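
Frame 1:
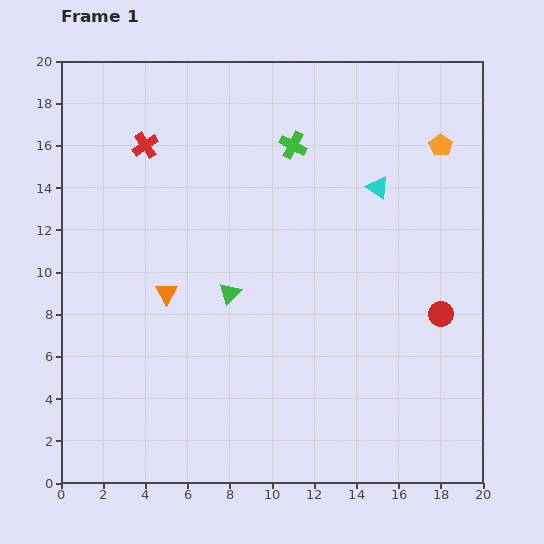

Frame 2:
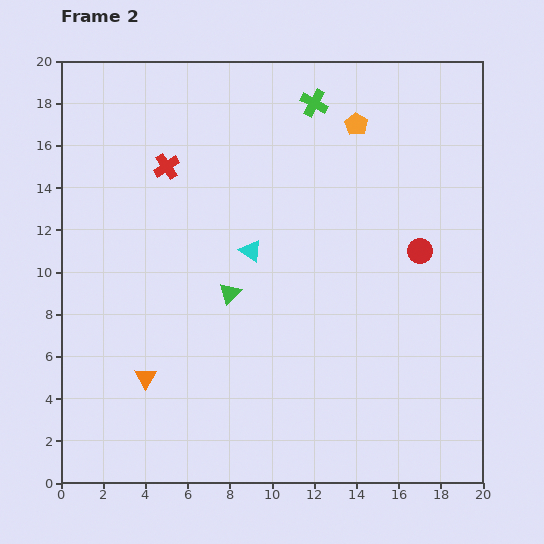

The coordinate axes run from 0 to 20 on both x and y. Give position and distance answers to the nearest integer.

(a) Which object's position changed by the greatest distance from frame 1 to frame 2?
the cyan triangle

(moved 7; next 4)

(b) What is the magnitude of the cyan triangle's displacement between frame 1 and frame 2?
7

The cyan triangle moved from (15, 14) to (9, 11), a distance of √(6² + 3²) ≈ 7.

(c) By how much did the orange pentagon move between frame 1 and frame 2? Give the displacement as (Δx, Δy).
(-4, 1)

The orange pentagon was at (18, 16) in frame 1 and (14, 17) in frame 2.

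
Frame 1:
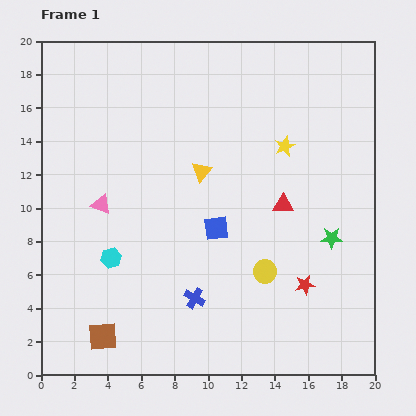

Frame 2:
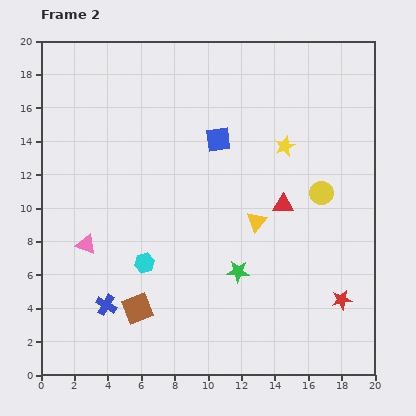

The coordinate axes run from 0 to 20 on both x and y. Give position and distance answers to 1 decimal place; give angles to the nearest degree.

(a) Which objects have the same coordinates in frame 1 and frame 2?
the red triangle, the yellow star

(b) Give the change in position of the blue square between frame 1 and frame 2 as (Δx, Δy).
(0.1, 5.3)

The blue square was at (10.5, 8.8) in frame 1 and (10.6, 14.1) in frame 2.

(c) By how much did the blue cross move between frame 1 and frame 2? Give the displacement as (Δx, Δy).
(-5.3, -0.4)

The blue cross was at (9.2, 4.6) in frame 1 and (3.9, 4.2) in frame 2.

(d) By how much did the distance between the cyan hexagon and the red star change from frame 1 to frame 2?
+0.3

Distance in frame 1: 11.7. Distance in frame 2: 12.0.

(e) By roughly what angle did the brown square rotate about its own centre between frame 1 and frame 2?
17° counter-clockwise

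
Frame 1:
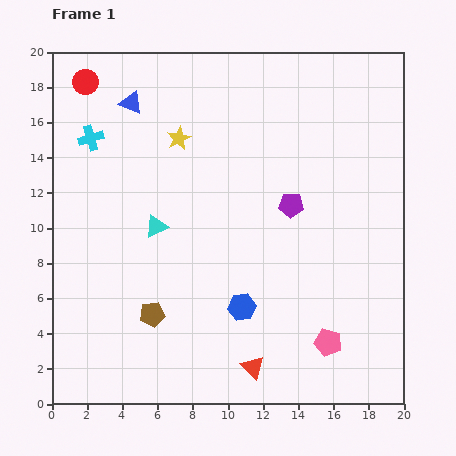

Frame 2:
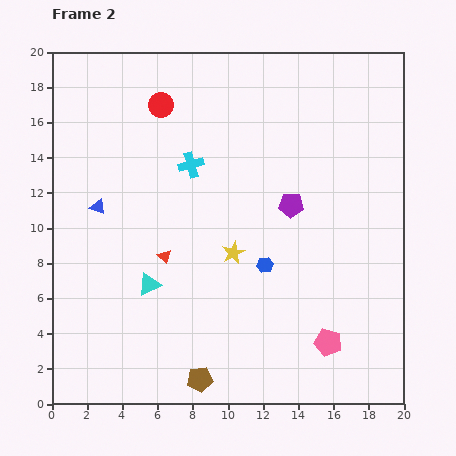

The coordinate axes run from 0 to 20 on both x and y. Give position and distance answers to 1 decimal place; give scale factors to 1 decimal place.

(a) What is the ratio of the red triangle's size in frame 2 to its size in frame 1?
0.6×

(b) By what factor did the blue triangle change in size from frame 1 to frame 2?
0.7×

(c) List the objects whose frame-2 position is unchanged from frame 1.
the purple pentagon, the pink pentagon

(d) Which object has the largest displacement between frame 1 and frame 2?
the red triangle

(moved 8.0; next 7.2)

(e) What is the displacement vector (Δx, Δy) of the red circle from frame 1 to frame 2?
(4.3, -1.3)

The red circle was at (1.9, 18.3) in frame 1 and (6.2, 17.0) in frame 2.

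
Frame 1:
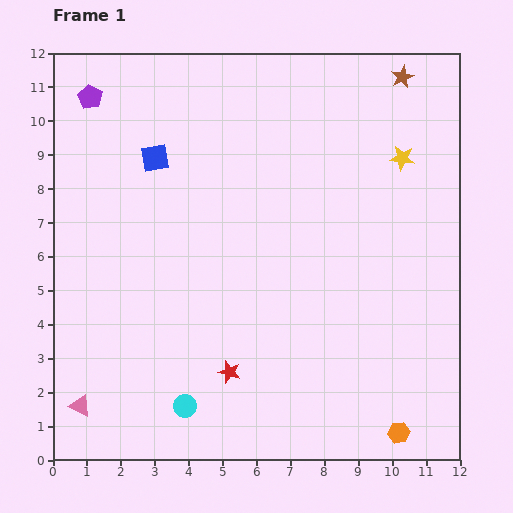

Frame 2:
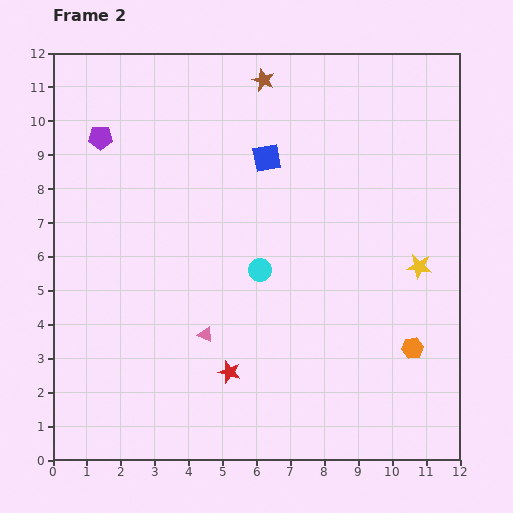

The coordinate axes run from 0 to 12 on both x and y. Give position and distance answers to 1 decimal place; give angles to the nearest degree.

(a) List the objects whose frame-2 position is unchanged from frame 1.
the red star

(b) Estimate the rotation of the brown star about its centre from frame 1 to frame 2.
24° counter-clockwise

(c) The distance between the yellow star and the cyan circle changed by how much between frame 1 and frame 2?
-5.0

Distance in frame 1: 9.7. Distance in frame 2: 4.7.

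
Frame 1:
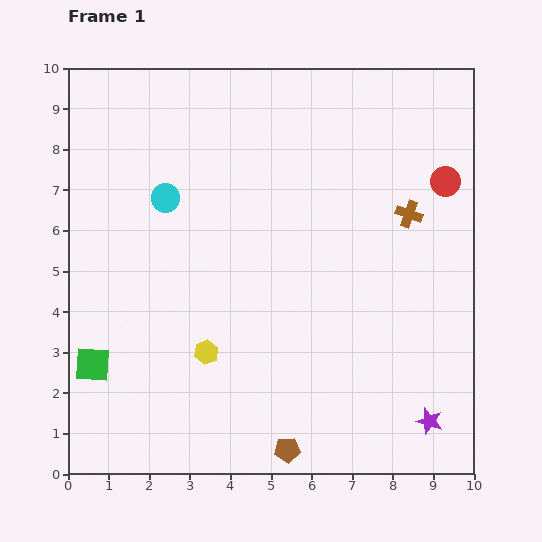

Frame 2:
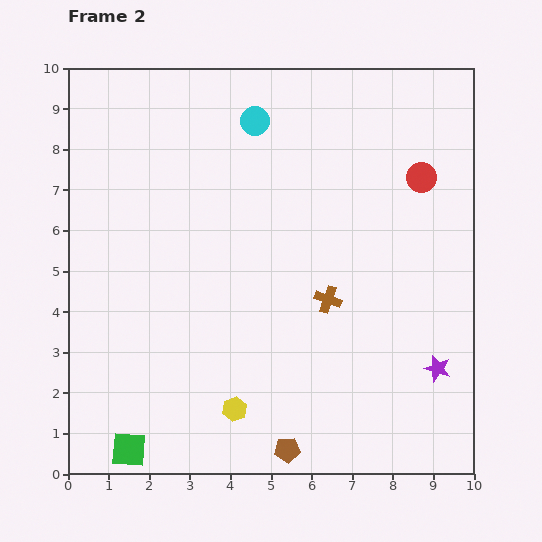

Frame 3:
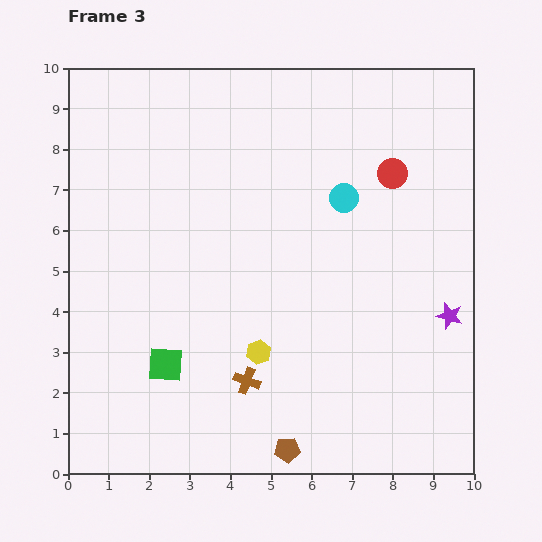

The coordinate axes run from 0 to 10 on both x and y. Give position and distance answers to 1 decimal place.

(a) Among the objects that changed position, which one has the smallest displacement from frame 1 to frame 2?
the red circle

(moved 0.6)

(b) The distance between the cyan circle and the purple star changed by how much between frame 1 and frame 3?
-4.6

Distance in frame 1: 8.5. Distance in frame 3: 3.9.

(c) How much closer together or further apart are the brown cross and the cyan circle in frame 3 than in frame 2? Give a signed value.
+0.3

Distance in frame 2: 4.8. Distance in frame 3: 5.1.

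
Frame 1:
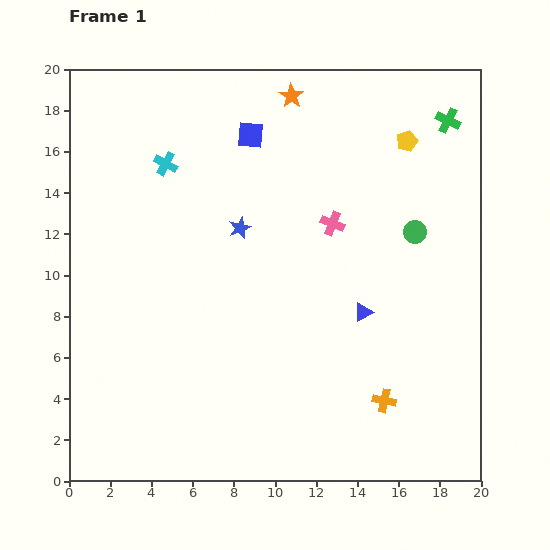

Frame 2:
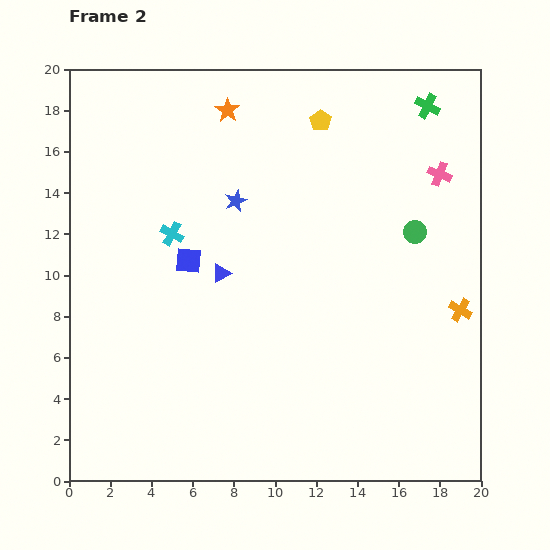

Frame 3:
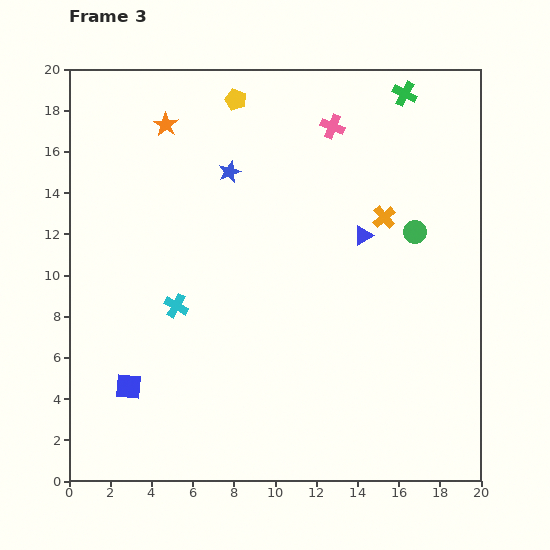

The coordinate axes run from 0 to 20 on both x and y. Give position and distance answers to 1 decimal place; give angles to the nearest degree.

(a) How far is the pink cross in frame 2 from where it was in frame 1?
5.7

The pink cross moved from (12.8, 12.5) to (18.0, 14.9), a distance of √(5.2² + 2.4²) ≈ 5.7.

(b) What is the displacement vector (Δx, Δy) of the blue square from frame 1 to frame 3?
(-5.9, -12.2)

The blue square was at (8.8, 16.8) in frame 1 and (2.9, 4.6) in frame 3.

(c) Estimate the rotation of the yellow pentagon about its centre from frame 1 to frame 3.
30° counter-clockwise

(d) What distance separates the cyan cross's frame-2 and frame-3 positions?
3.5

The cyan cross moved from (5.0, 12.0) to (5.2, 8.5), a distance of √(0.2² + 3.5²) ≈ 3.5.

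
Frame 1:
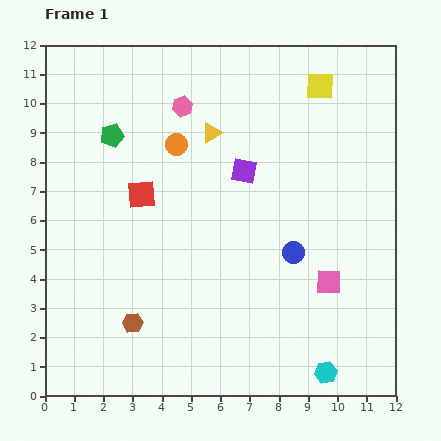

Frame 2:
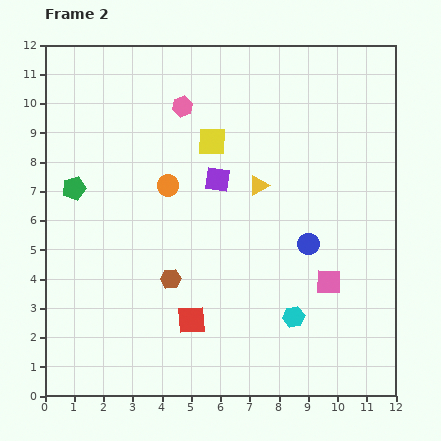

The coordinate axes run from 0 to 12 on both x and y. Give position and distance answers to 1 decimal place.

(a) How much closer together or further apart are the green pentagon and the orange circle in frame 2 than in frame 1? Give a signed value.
+1.0

Distance in frame 1: 2.2. Distance in frame 2: 3.2.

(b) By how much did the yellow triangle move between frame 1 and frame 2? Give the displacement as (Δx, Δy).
(1.6, -1.8)

The yellow triangle was at (5.7, 9.0) in frame 1 and (7.3, 7.2) in frame 2.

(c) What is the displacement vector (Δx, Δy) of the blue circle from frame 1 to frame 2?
(0.5, 0.3)

The blue circle was at (8.5, 4.9) in frame 1 and (9.0, 5.2) in frame 2.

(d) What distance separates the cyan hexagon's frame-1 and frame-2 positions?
2.2

The cyan hexagon moved from (9.6, 0.8) to (8.5, 2.7), a distance of √(1.1² + 1.9²) ≈ 2.2.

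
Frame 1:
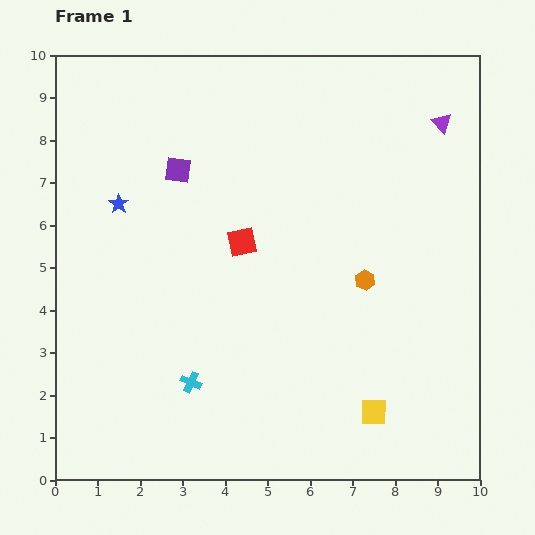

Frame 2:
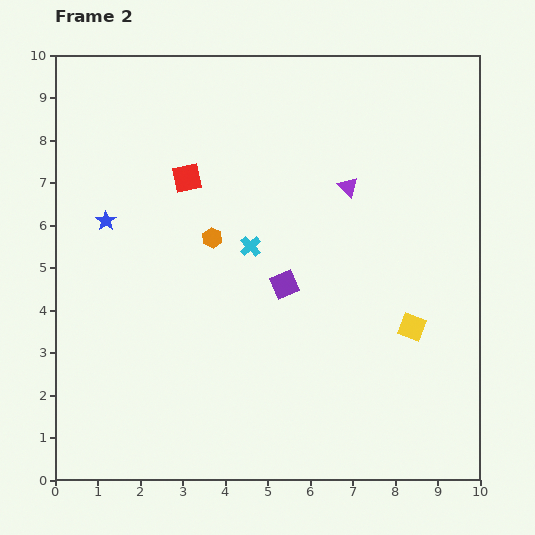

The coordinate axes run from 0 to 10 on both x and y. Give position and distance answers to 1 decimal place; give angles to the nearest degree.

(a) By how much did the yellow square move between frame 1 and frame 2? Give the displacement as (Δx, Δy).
(0.9, 2.0)

The yellow square was at (7.5, 1.6) in frame 1 and (8.4, 3.6) in frame 2.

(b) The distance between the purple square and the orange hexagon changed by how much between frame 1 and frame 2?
-3.1

Distance in frame 1: 5.1. Distance in frame 2: 2.0.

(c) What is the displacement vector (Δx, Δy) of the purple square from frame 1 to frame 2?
(2.5, -2.7)

The purple square was at (2.9, 7.3) in frame 1 and (5.4, 4.6) in frame 2.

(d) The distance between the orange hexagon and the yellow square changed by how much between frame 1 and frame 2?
+2.0

Distance in frame 1: 3.1. Distance in frame 2: 5.1.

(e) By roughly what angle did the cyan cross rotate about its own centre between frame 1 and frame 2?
24° clockwise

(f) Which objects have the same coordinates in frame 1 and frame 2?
none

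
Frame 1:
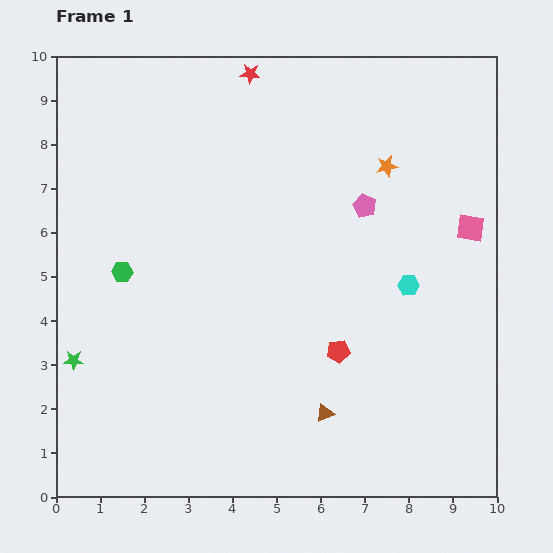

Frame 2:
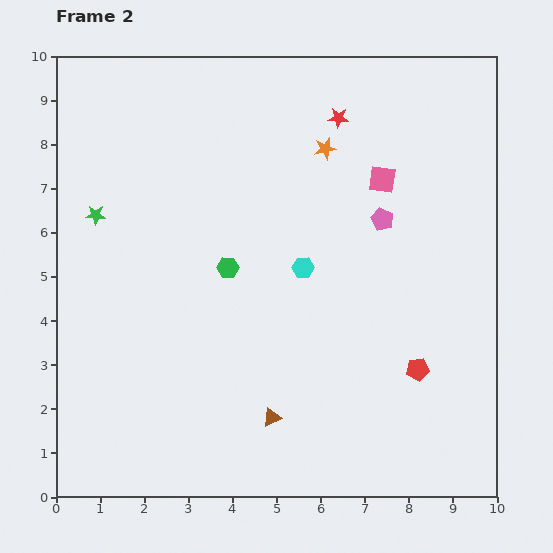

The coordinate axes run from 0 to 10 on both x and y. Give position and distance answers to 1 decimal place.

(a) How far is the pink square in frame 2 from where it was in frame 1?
2.3

The pink square moved from (9.4, 6.1) to (7.4, 7.2), a distance of √(2.0² + 1.1²) ≈ 2.3.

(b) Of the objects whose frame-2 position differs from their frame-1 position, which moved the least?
the pink pentagon

(moved 0.5)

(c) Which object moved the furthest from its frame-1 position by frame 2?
the green star

(moved 3.3; next 2.4)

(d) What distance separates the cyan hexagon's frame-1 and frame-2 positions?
2.4

The cyan hexagon moved from (8.0, 4.8) to (5.6, 5.2), a distance of √(2.4² + 0.4²) ≈ 2.4.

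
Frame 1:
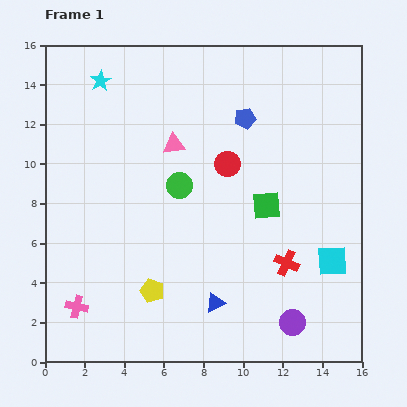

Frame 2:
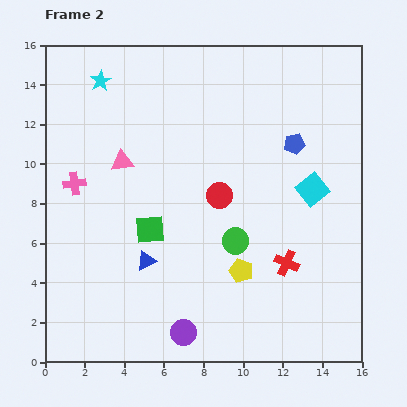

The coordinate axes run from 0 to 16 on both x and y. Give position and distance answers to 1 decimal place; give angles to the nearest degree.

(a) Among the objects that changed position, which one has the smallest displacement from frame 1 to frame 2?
the red circle

(moved 1.6)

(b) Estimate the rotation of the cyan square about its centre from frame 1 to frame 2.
35° counter-clockwise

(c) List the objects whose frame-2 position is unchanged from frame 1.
the red cross, the cyan star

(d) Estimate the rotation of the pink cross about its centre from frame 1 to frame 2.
21° counter-clockwise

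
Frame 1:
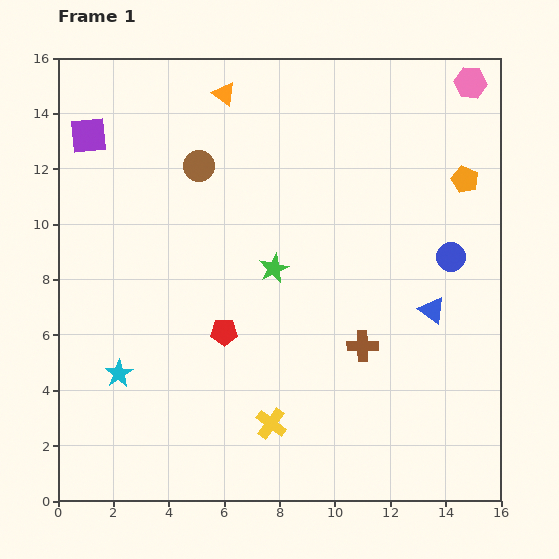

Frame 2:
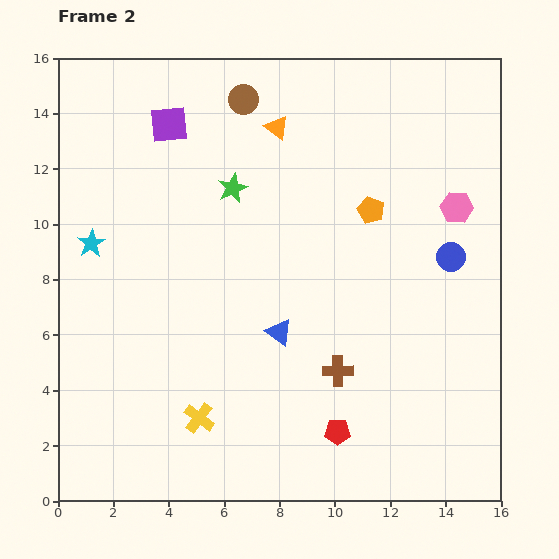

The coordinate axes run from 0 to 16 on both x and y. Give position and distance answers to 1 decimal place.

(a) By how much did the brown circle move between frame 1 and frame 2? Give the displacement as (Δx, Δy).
(1.6, 2.4)

The brown circle was at (5.1, 12.1) in frame 1 and (6.7, 14.5) in frame 2.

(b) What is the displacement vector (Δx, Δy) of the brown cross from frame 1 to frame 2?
(-0.9, -0.9)

The brown cross was at (11.0, 5.6) in frame 1 and (10.1, 4.7) in frame 2.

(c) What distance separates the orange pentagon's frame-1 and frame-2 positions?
3.6

The orange pentagon moved from (14.7, 11.6) to (11.3, 10.5), a distance of √(3.4² + 1.1²) ≈ 3.6.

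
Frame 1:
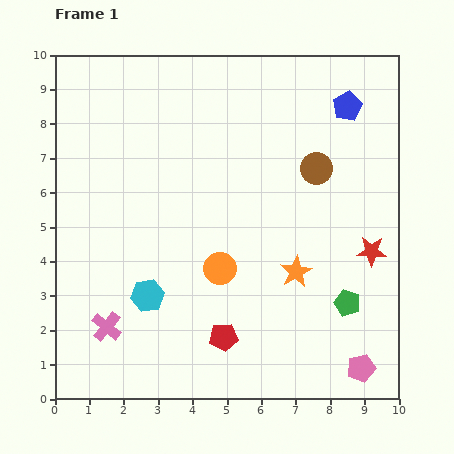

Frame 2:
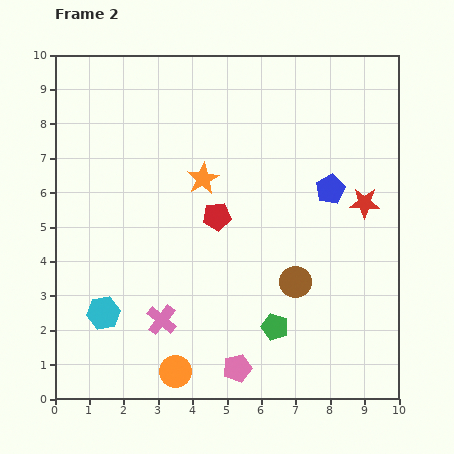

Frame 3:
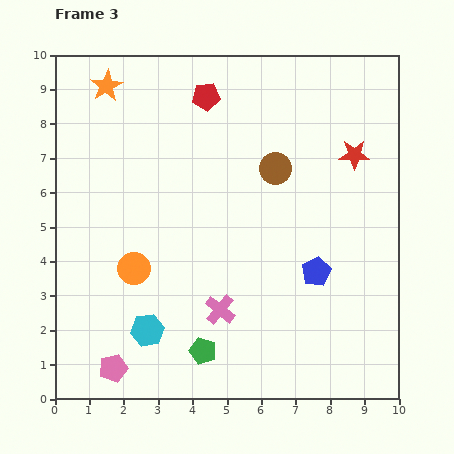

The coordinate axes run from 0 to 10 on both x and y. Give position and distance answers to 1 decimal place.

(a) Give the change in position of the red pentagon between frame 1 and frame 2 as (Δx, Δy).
(-0.2, 3.5)

The red pentagon was at (4.9, 1.8) in frame 1 and (4.7, 5.3) in frame 2.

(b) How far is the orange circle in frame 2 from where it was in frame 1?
3.3

The orange circle moved from (4.8, 3.8) to (3.5, 0.8), a distance of √(1.3² + 3.0²) ≈ 3.3.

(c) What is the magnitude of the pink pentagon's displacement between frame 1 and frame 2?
3.6

The pink pentagon moved from (8.9, 0.9) to (5.3, 0.9), a distance of √(3.6² + 0.0²) ≈ 3.6.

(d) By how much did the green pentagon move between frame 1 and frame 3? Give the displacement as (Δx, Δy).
(-4.2, -1.4)

The green pentagon was at (8.5, 2.8) in frame 1 and (4.3, 1.4) in frame 3.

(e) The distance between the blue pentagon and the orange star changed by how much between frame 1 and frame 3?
+3.1

Distance in frame 1: 5.0. Distance in frame 3: 8.1.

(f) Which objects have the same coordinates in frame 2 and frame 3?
none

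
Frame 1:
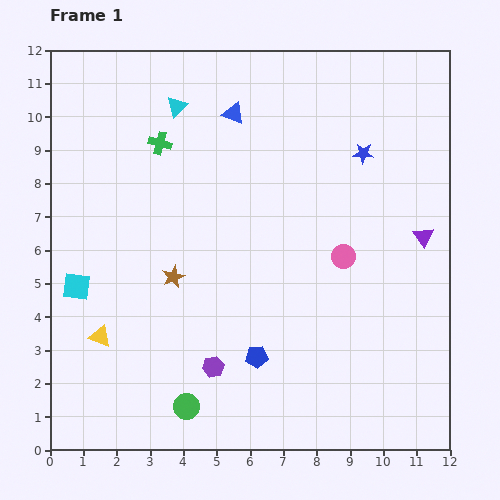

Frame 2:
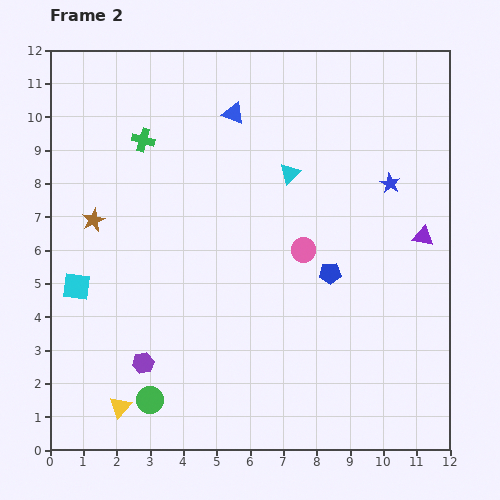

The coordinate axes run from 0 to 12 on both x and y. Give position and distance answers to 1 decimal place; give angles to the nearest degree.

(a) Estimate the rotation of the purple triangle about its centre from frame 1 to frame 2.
44° counter-clockwise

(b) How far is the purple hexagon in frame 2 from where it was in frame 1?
2.1

The purple hexagon moved from (4.9, 2.5) to (2.8, 2.6), a distance of √(2.1² + 0.1²) ≈ 2.1.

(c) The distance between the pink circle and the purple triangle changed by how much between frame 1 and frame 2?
+1.1

Distance in frame 1: 2.5. Distance in frame 2: 3.6.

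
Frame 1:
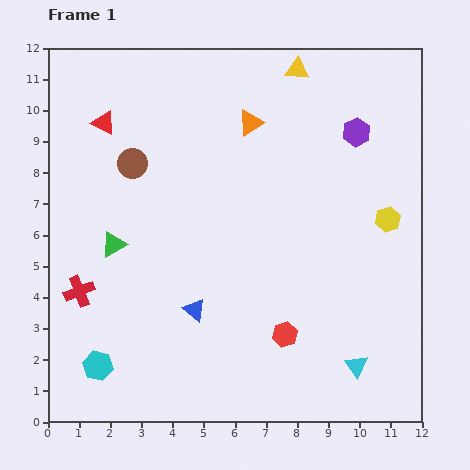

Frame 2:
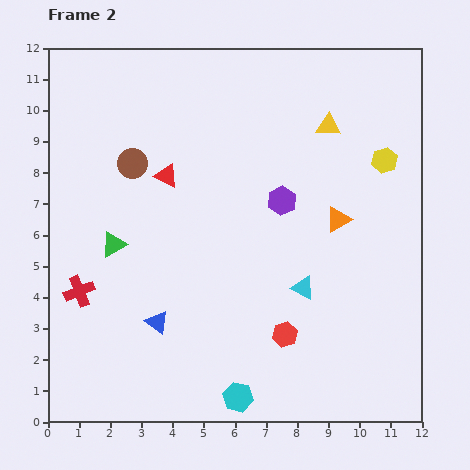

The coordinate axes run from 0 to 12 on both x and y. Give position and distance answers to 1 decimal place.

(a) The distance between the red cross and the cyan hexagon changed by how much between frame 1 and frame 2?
+3.6

Distance in frame 1: 2.5. Distance in frame 2: 6.1.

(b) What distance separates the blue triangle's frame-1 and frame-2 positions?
1.3

The blue triangle moved from (4.7, 3.6) to (3.5, 3.2), a distance of √(1.2² + 0.4²) ≈ 1.3.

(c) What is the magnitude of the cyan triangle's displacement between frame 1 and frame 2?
3.0

The cyan triangle moved from (9.9, 1.8) to (8.2, 4.3), a distance of √(1.7² + 2.5²) ≈ 3.0.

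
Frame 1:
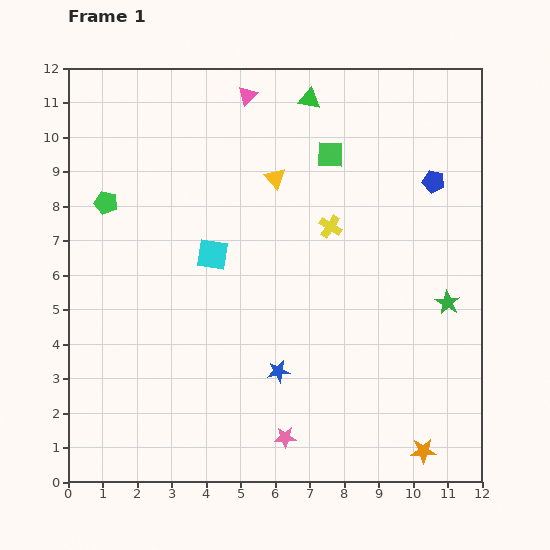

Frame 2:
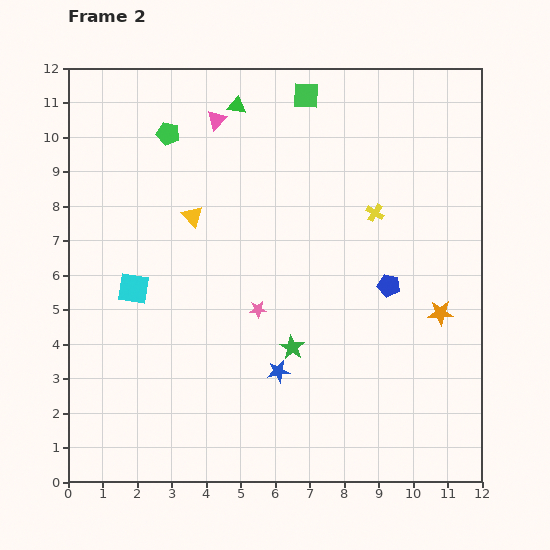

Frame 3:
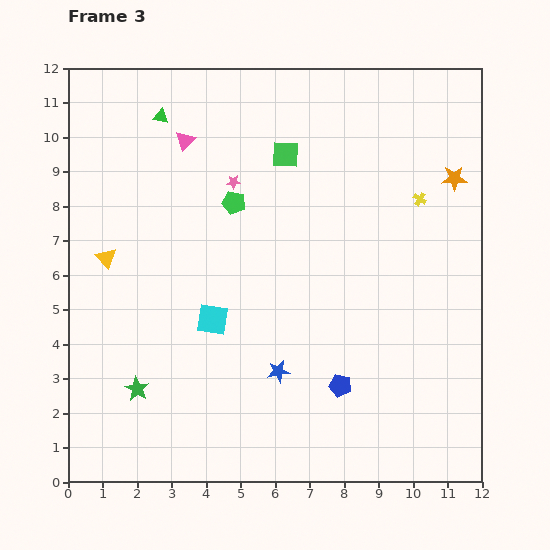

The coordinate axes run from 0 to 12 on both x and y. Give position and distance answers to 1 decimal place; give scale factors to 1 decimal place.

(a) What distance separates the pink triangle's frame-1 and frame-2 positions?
1.1

The pink triangle moved from (5.2, 11.2) to (4.3, 10.5), a distance of √(0.9² + 0.7²) ≈ 1.1.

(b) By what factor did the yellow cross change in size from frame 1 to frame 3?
0.6×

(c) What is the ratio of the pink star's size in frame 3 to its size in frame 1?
0.6×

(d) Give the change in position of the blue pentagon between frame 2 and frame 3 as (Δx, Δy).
(-1.4, -2.9)

The blue pentagon was at (9.3, 5.7) in frame 2 and (7.9, 2.8) in frame 3.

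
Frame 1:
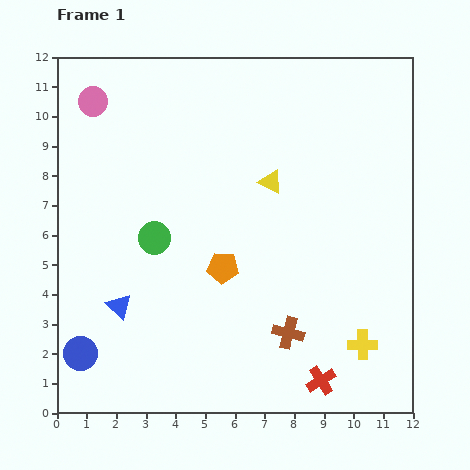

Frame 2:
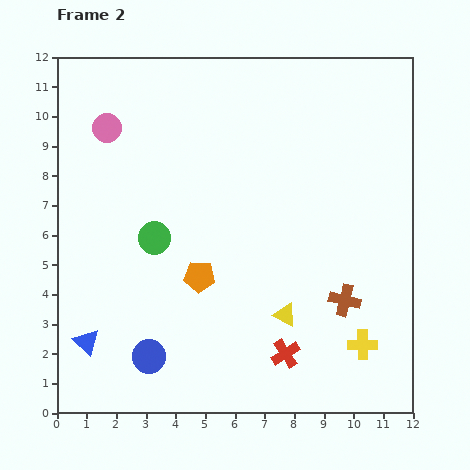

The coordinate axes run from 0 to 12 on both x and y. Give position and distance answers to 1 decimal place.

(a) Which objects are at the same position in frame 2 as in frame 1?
the green circle, the yellow cross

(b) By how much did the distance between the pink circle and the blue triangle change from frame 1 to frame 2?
+0.2

Distance in frame 1: 7.0. Distance in frame 2: 7.2.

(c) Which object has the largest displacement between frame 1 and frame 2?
the yellow triangle

(moved 4.5; next 2.3)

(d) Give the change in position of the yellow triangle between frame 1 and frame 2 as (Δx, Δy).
(0.5, -4.5)

The yellow triangle was at (7.2, 7.8) in frame 1 and (7.7, 3.3) in frame 2.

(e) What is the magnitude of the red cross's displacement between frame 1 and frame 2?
1.5

The red cross moved from (8.9, 1.1) to (7.7, 2.0), a distance of √(1.2² + 0.9²) ≈ 1.5.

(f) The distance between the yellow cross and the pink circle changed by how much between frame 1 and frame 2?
-0.9

Distance in frame 1: 12.2. Distance in frame 2: 11.3.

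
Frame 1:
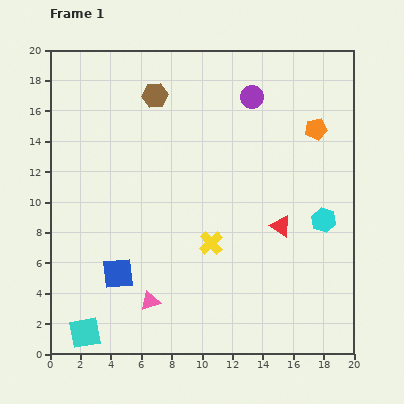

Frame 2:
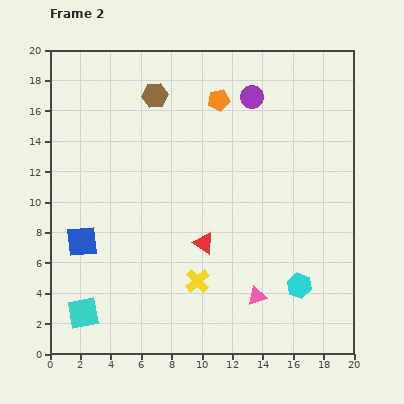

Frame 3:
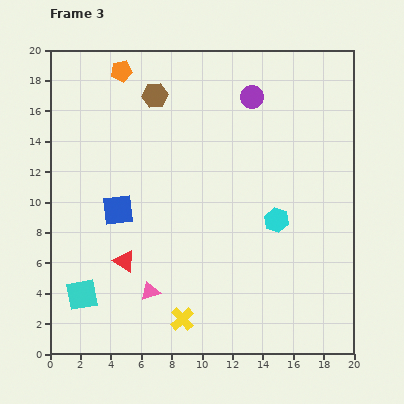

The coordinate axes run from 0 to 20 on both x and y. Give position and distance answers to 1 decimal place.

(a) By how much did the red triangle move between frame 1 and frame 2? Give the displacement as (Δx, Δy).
(-5.1, -1.1)

The red triangle was at (15.2, 8.4) in frame 1 and (10.1, 7.3) in frame 2.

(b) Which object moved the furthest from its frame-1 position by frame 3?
the orange pentagon

(moved 13.4; next 10.6)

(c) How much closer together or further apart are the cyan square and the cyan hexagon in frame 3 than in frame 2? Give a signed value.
-0.6

Distance in frame 2: 14.3. Distance in frame 3: 13.7.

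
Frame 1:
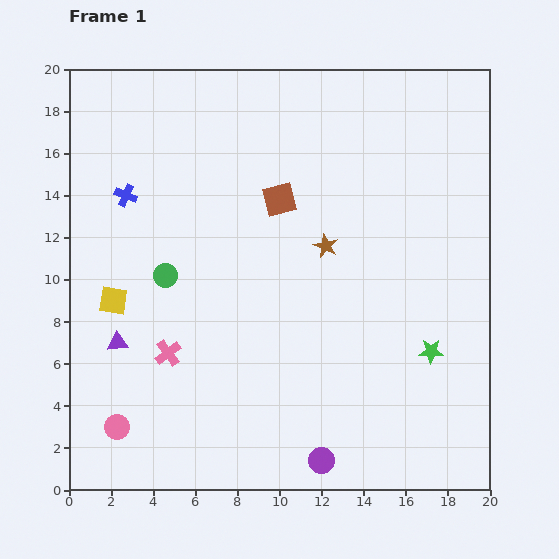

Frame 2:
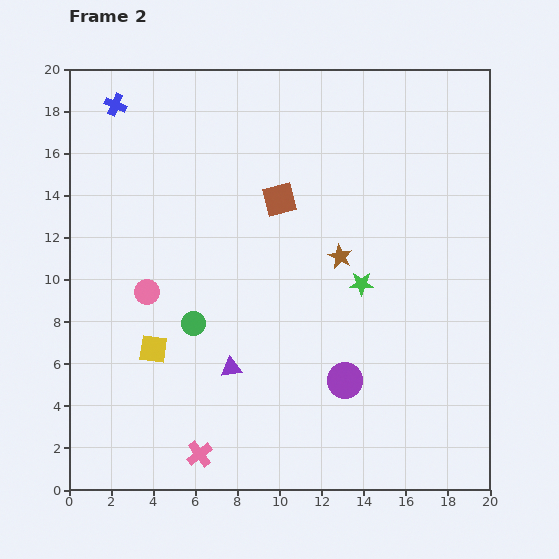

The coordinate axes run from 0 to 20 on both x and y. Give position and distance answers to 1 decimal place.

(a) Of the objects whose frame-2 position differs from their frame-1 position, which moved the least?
the brown star

(moved 0.9)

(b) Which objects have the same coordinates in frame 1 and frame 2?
the brown square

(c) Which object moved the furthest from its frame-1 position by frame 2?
the pink circle

(moved 6.6; next 5.5)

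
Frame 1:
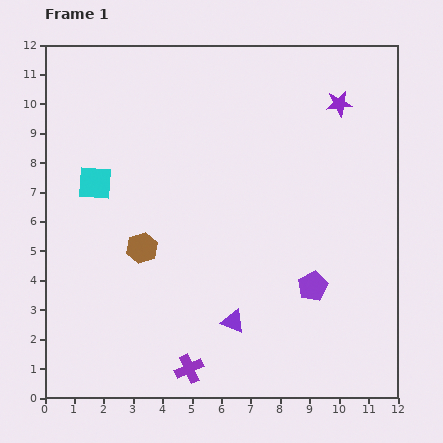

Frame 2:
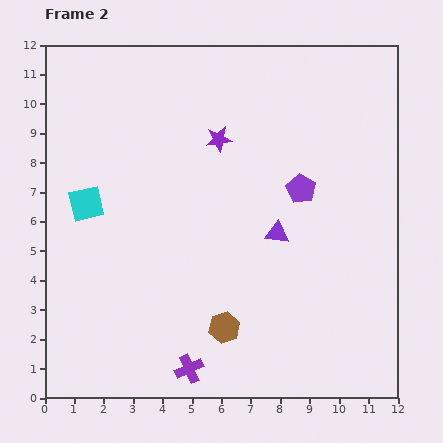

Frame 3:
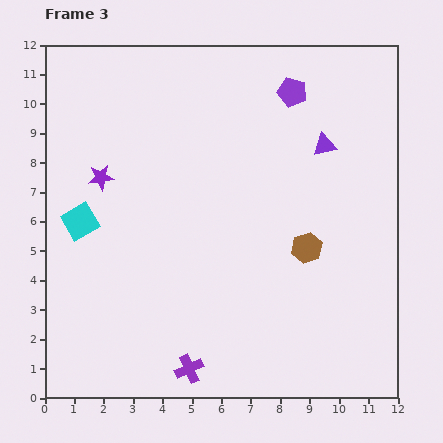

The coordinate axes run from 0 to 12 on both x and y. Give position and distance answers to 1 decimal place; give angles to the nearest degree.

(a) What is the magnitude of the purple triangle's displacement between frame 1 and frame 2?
3.4

The purple triangle moved from (6.4, 2.6) to (7.9, 5.6), a distance of √(1.5² + 3.0²) ≈ 3.4.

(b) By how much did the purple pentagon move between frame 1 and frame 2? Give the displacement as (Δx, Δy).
(-0.4, 3.3)

The purple pentagon was at (9.1, 3.8) in frame 1 and (8.7, 7.1) in frame 2.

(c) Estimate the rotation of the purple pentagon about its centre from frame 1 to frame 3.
30° counter-clockwise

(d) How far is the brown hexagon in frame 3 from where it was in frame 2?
3.9

The brown hexagon moved from (6.1, 2.4) to (8.9, 5.1), a distance of √(2.8² + 2.7²) ≈ 3.9.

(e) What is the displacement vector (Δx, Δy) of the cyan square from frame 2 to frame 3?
(-0.2, -0.6)

The cyan square was at (1.4, 6.6) in frame 2 and (1.2, 6.0) in frame 3.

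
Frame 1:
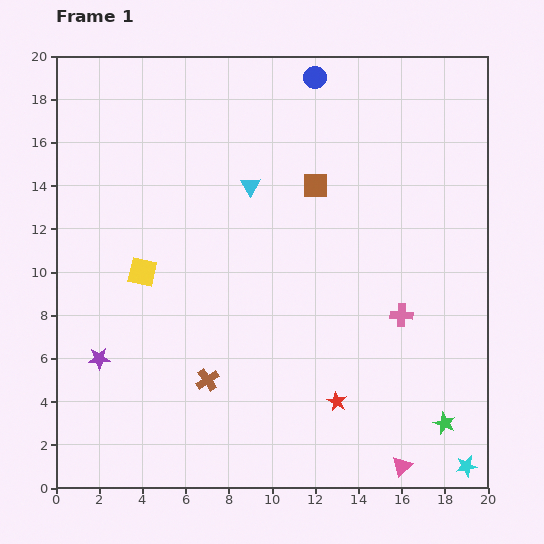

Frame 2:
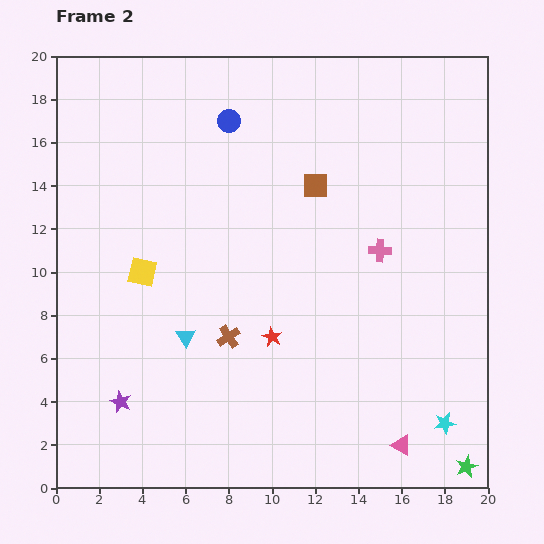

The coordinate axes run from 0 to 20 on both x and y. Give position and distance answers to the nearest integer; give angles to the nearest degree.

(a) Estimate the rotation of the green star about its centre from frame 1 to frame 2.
25° clockwise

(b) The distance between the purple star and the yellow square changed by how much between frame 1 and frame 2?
+2

Distance in frame 1: 4. Distance in frame 2: 6.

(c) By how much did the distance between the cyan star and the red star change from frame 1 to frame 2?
+2

Distance in frame 1: 7. Distance in frame 2: 9.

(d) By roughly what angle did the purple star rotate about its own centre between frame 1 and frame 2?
25° clockwise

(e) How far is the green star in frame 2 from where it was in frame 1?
2

The green star moved from (18, 3) to (19, 1), a distance of √(1² + 2²) ≈ 2.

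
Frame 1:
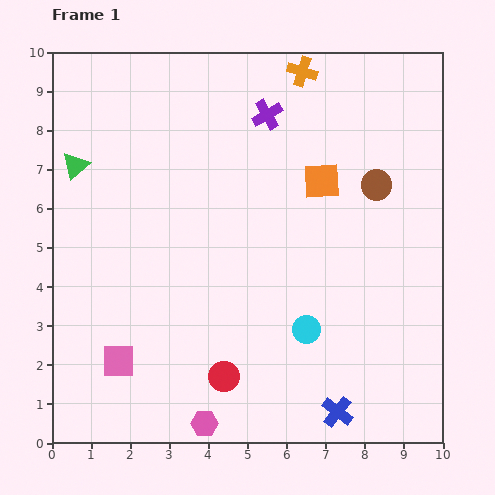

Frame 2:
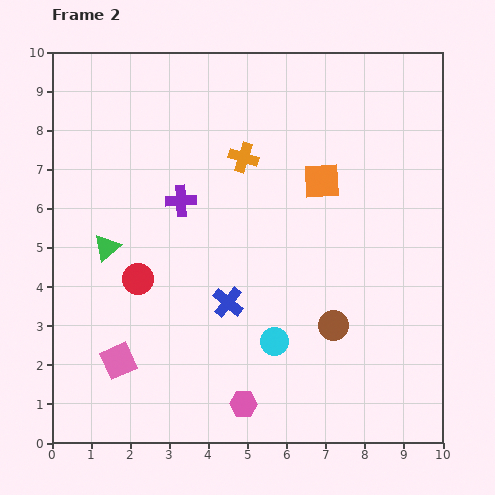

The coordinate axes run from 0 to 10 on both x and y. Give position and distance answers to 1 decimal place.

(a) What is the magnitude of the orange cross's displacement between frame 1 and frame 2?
2.7

The orange cross moved from (6.4, 9.5) to (4.9, 7.3), a distance of √(1.5² + 2.2²) ≈ 2.7.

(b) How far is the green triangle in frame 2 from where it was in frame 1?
2.2

The green triangle moved from (0.6, 7.1) to (1.4, 5.0), a distance of √(0.8² + 2.1²) ≈ 2.2.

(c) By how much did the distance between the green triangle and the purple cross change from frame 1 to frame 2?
-2.9

Distance in frame 1: 5.1. Distance in frame 2: 2.2.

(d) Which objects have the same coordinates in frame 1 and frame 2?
the pink square, the orange square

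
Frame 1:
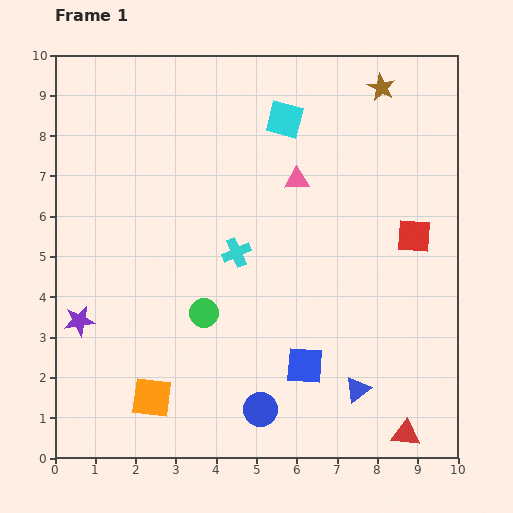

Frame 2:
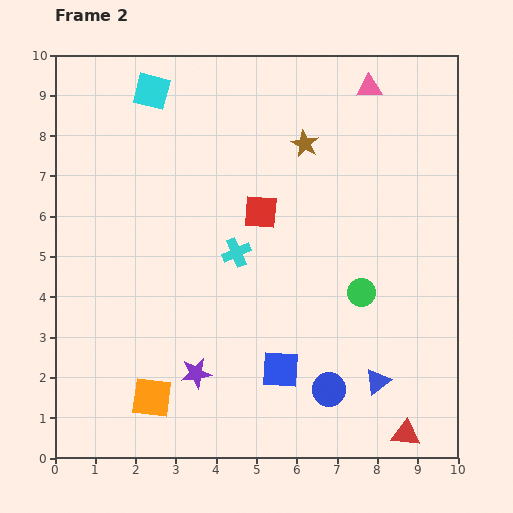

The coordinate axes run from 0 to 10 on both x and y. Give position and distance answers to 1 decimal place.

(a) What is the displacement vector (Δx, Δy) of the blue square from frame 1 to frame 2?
(-0.6, -0.1)

The blue square was at (6.2, 2.3) in frame 1 and (5.6, 2.2) in frame 2.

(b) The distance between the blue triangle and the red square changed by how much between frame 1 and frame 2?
+1.1

Distance in frame 1: 4.0. Distance in frame 2: 5.1.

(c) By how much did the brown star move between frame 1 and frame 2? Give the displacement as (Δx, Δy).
(-1.9, -1.4)

The brown star was at (8.1, 9.2) in frame 1 and (6.2, 7.8) in frame 2.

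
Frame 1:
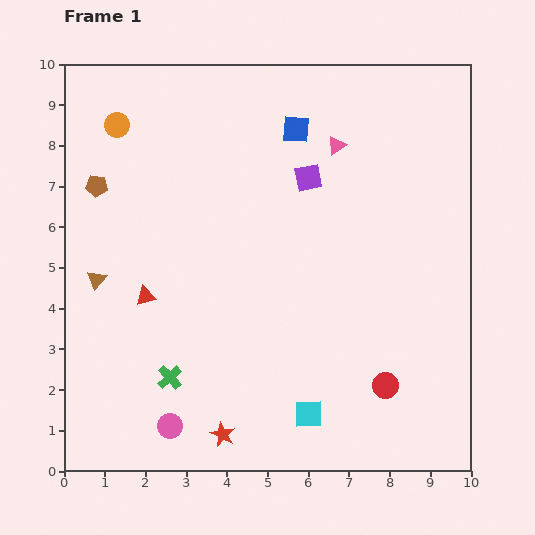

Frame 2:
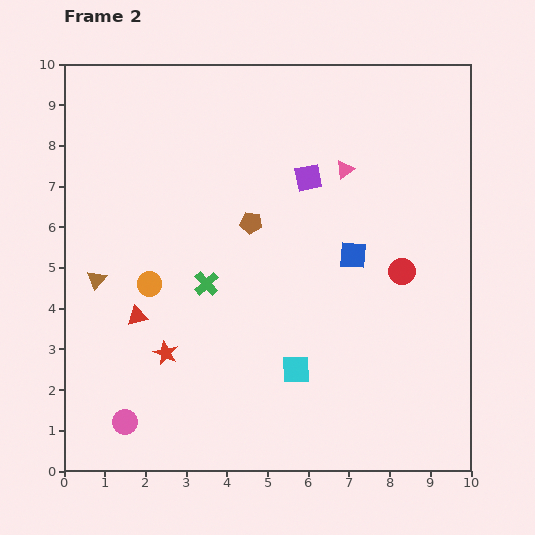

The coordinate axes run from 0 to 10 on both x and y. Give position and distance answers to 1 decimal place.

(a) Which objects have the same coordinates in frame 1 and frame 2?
the brown triangle, the purple square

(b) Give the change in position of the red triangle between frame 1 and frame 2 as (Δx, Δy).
(-0.2, -0.5)

The red triangle was at (2.0, 4.3) in frame 1 and (1.8, 3.8) in frame 2.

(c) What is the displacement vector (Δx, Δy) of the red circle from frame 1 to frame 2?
(0.4, 2.8)

The red circle was at (7.9, 2.1) in frame 1 and (8.3, 4.9) in frame 2.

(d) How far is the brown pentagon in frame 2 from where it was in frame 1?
3.9

The brown pentagon moved from (0.8, 7.0) to (4.6, 6.1), a distance of √(3.8² + 0.9²) ≈ 3.9.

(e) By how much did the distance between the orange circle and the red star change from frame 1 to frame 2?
-6.3

Distance in frame 1: 8.0. Distance in frame 2: 1.7.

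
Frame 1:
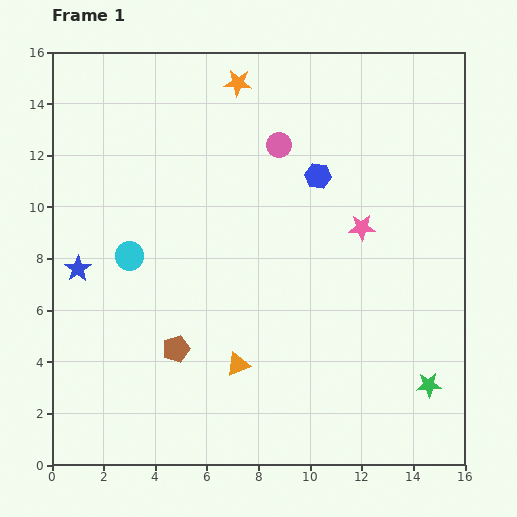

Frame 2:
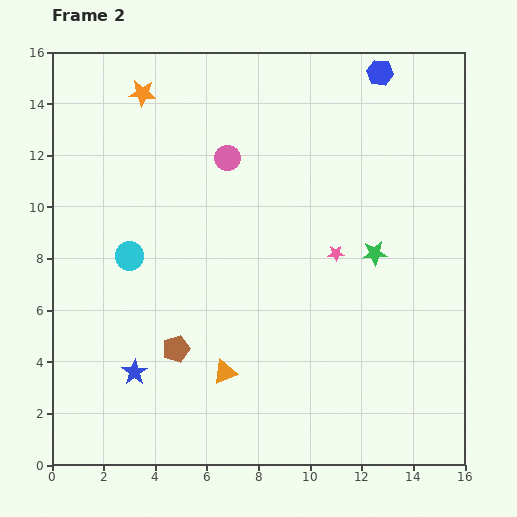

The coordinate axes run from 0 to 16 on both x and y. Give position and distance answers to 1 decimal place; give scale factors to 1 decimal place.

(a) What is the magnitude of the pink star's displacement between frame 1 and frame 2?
1.4

The pink star moved from (12.0, 9.2) to (11.0, 8.2), a distance of √(1.0² + 1.0²) ≈ 1.4.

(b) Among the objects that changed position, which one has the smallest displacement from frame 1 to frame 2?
the orange triangle

(moved 0.6)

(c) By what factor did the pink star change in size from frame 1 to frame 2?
0.6×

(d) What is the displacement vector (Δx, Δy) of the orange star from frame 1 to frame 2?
(-3.7, -0.4)

The orange star was at (7.2, 14.8) in frame 1 and (3.5, 14.4) in frame 2.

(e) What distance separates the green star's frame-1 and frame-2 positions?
5.5

The green star moved from (14.6, 3.1) to (12.5, 8.2), a distance of √(2.1² + 5.1²) ≈ 5.5.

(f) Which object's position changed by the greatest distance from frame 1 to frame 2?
the green star

(moved 5.5; next 4.7)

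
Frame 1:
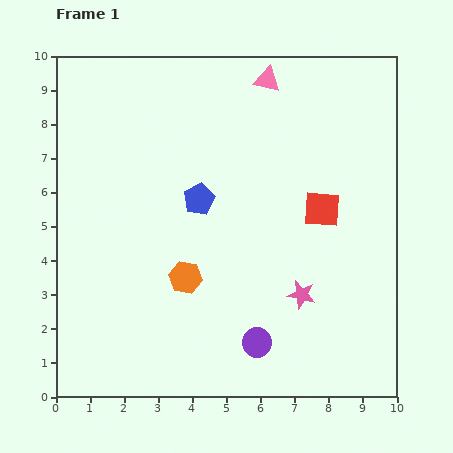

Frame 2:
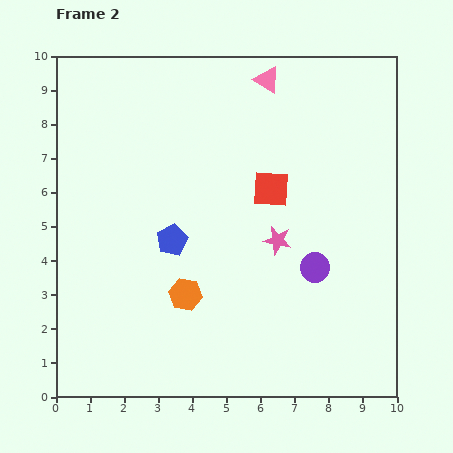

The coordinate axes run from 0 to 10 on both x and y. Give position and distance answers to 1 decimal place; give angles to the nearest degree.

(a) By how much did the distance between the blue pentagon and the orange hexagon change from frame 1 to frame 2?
-0.7

Distance in frame 1: 2.3. Distance in frame 2: 1.6.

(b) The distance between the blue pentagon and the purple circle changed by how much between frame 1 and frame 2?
-0.2

Distance in frame 1: 4.5. Distance in frame 2: 4.3.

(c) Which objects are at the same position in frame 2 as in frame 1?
the pink triangle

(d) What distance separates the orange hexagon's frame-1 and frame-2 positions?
0.5

The orange hexagon moved from (3.8, 3.5) to (3.8, 3.0), a distance of √(0.0² + 0.5²) ≈ 0.5.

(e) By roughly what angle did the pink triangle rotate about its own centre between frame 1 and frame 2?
18° clockwise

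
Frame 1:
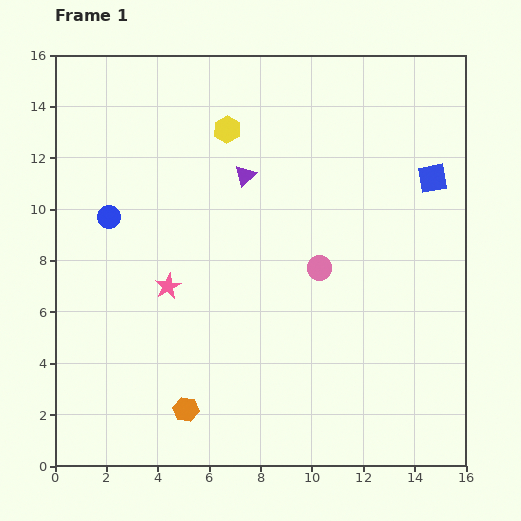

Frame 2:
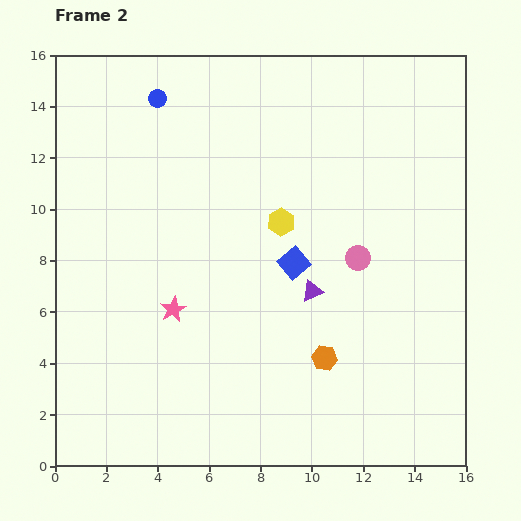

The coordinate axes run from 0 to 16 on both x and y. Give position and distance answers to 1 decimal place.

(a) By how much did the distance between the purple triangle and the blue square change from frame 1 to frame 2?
-6.0

Distance in frame 1: 7.3. Distance in frame 2: 1.3.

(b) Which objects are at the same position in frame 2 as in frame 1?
none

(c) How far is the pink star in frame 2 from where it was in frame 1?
0.9

The pink star moved from (4.4, 7.0) to (4.6, 6.1), a distance of √(0.2² + 0.9²) ≈ 0.9.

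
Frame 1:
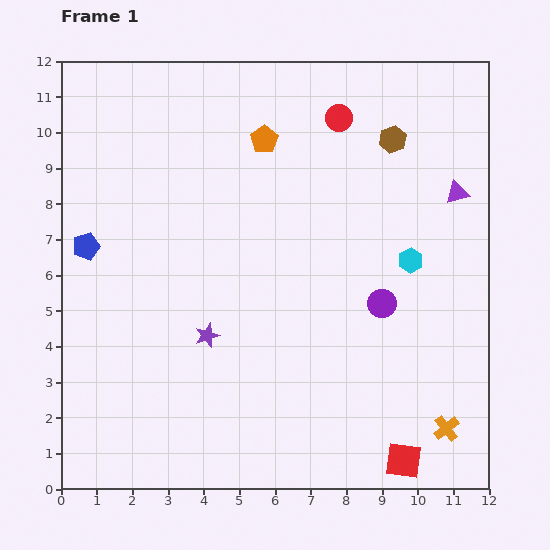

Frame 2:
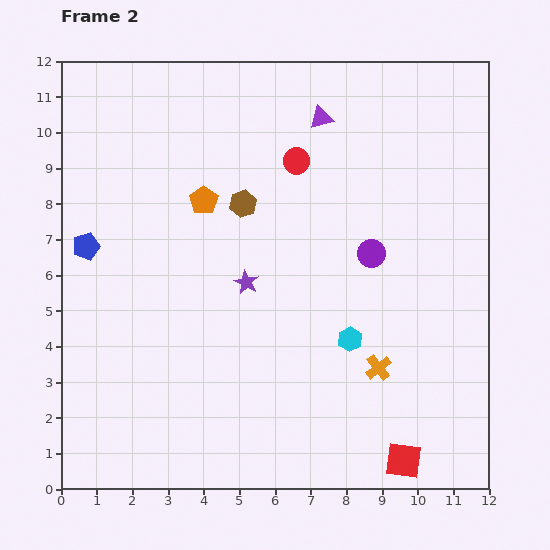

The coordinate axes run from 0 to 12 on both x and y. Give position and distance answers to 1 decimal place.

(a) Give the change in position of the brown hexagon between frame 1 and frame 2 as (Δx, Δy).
(-4.2, -1.8)

The brown hexagon was at (9.3, 9.8) in frame 1 and (5.1, 8.0) in frame 2.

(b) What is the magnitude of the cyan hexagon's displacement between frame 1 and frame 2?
2.8

The cyan hexagon moved from (9.8, 6.4) to (8.1, 4.2), a distance of √(1.7² + 2.2²) ≈ 2.8.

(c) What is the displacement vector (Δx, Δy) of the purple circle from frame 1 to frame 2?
(-0.3, 1.4)

The purple circle was at (9.0, 5.2) in frame 1 and (8.7, 6.6) in frame 2.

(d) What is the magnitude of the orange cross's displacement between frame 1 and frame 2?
2.5

The orange cross moved from (10.8, 1.7) to (8.9, 3.4), a distance of √(1.9² + 1.7²) ≈ 2.5.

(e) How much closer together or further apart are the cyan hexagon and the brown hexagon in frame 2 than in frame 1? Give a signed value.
+1.4

Distance in frame 1: 3.4. Distance in frame 2: 4.8.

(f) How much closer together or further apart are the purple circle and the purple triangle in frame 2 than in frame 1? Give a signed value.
+0.3

Distance in frame 1: 3.7. Distance in frame 2: 4.0.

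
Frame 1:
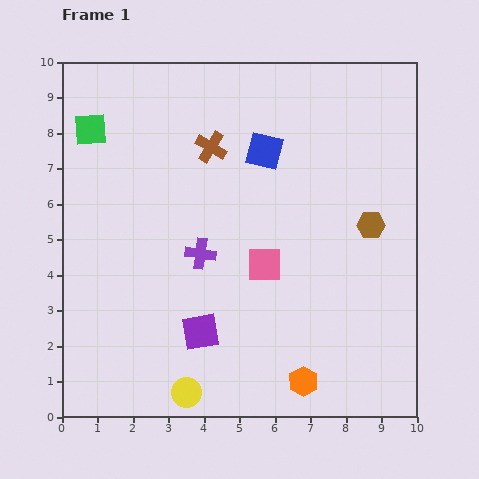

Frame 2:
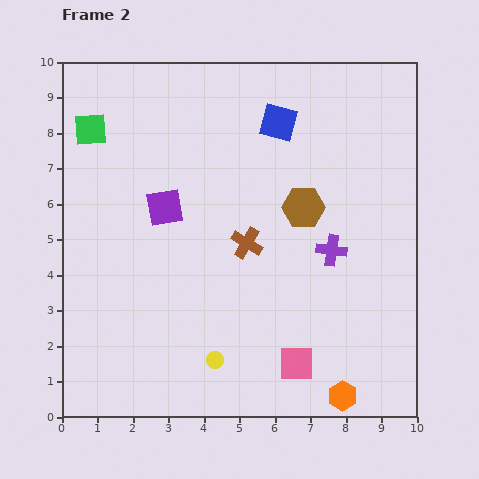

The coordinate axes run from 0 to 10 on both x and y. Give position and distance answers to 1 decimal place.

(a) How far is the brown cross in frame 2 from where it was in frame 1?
2.9

The brown cross moved from (4.2, 7.6) to (5.2, 4.9), a distance of √(1.0² + 2.7²) ≈ 2.9.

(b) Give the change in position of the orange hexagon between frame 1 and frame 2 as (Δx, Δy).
(1.1, -0.4)

The orange hexagon was at (6.8, 1.0) in frame 1 and (7.9, 0.6) in frame 2.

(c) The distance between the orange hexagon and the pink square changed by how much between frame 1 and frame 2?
-1.9

Distance in frame 1: 3.5. Distance in frame 2: 1.6.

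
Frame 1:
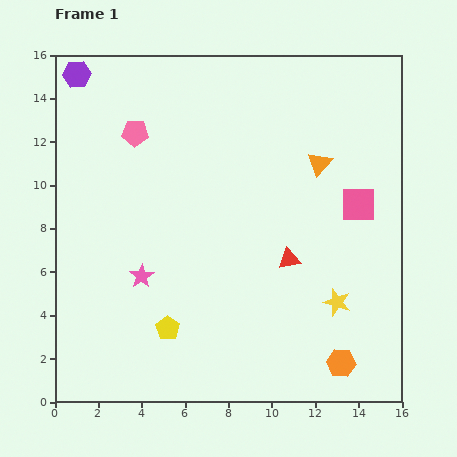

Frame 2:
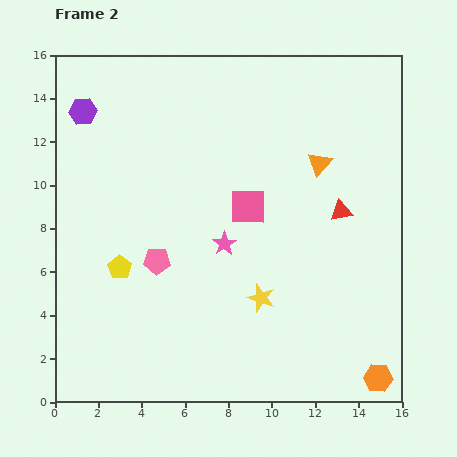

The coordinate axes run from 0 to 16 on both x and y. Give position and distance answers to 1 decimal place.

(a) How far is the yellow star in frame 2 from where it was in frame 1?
3.5

The yellow star moved from (13.0, 4.6) to (9.5, 4.8), a distance of √(3.5² + 0.2²) ≈ 3.5.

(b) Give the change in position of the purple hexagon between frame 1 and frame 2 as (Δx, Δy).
(0.3, -1.7)

The purple hexagon was at (1.0, 15.1) in frame 1 and (1.3, 13.4) in frame 2.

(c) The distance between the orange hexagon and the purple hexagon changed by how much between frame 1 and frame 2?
+0.3

Distance in frame 1: 18.0. Distance in frame 2: 18.3.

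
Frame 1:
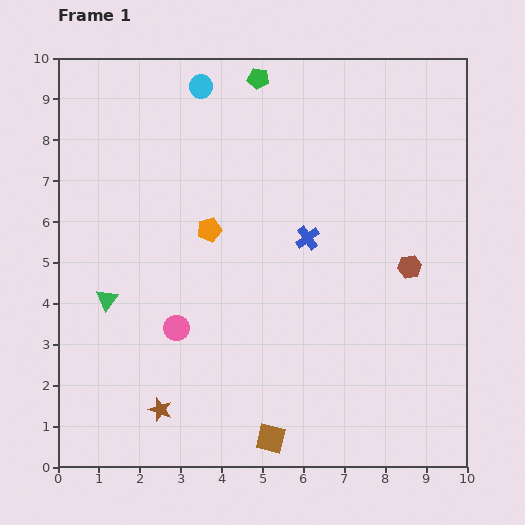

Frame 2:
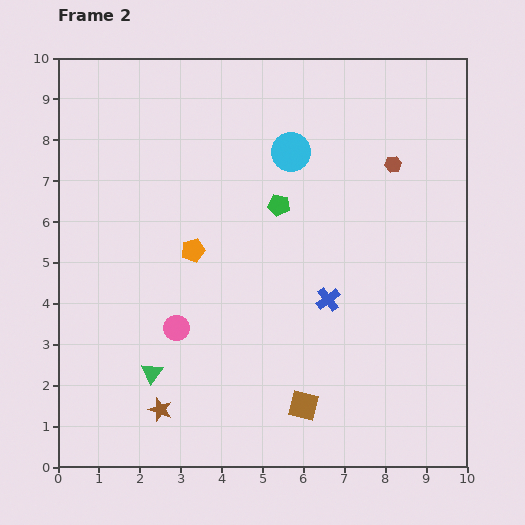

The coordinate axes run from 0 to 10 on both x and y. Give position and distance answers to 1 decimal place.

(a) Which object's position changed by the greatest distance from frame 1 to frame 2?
the green pentagon

(moved 3.1; next 2.7)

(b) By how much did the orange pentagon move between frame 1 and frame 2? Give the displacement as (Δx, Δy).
(-0.4, -0.5)

The orange pentagon was at (3.7, 5.8) in frame 1 and (3.3, 5.3) in frame 2.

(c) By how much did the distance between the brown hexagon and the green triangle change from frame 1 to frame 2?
+0.4

Distance in frame 1: 7.4. Distance in frame 2: 7.8.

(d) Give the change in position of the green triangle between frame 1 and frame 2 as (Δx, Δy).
(1.1, -1.8)

The green triangle was at (1.2, 4.1) in frame 1 and (2.3, 2.3) in frame 2.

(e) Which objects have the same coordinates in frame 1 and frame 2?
the brown star, the pink circle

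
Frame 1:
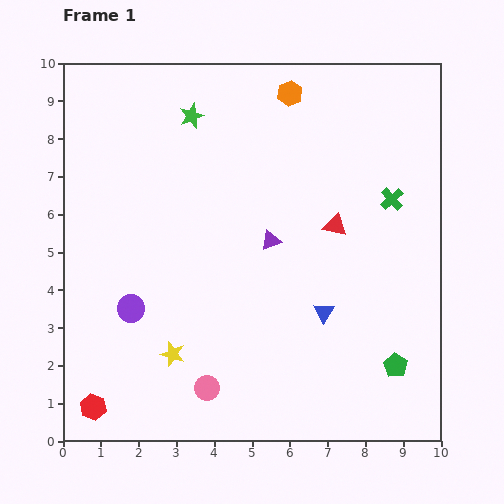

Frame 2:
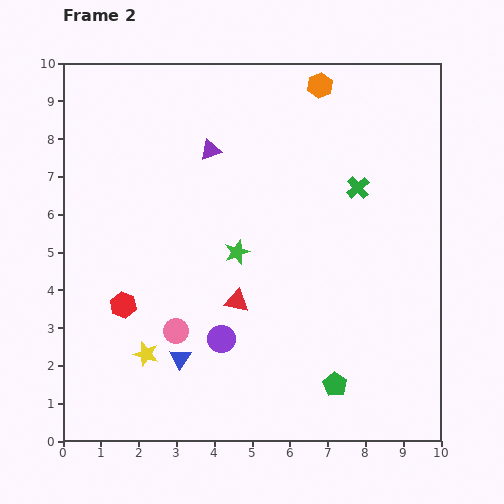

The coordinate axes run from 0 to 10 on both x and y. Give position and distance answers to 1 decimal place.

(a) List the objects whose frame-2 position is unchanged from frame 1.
none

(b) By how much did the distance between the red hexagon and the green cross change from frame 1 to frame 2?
-2.7

Distance in frame 1: 9.6. Distance in frame 2: 6.9.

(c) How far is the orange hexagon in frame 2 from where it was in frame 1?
0.8

The orange hexagon moved from (6.0, 9.2) to (6.8, 9.4), a distance of √(0.8² + 0.2²) ≈ 0.8.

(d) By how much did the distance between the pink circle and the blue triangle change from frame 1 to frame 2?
-3.0

Distance in frame 1: 3.7. Distance in frame 2: 0.7.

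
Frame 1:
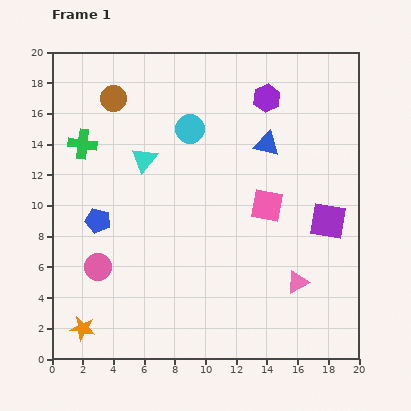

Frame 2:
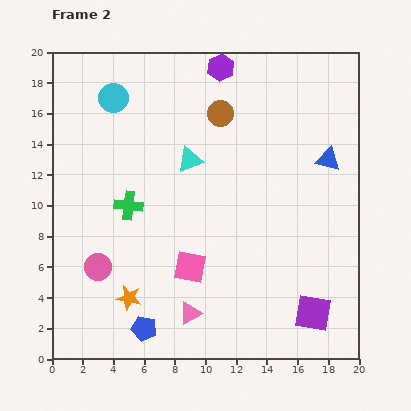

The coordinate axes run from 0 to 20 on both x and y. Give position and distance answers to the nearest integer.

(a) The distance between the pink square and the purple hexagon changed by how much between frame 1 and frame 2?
+6

Distance in frame 1: 7. Distance in frame 2: 13.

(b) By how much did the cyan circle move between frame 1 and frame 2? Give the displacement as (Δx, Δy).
(-5, 2)

The cyan circle was at (9, 15) in frame 1 and (4, 17) in frame 2.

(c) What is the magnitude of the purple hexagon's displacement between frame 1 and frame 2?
4

The purple hexagon moved from (14, 17) to (11, 19), a distance of √(3² + 2²) ≈ 4.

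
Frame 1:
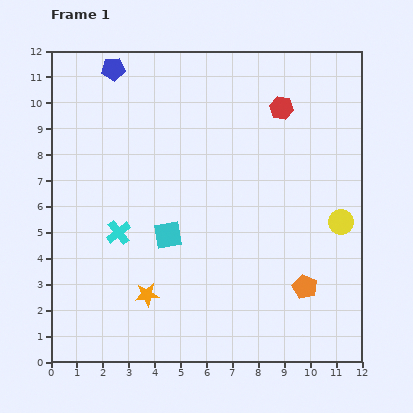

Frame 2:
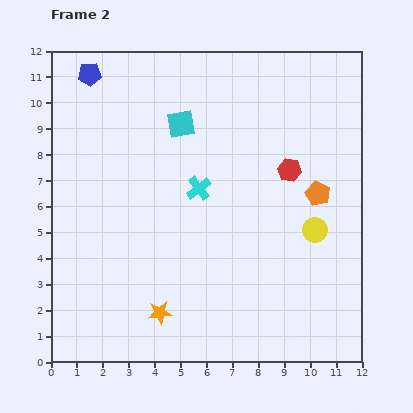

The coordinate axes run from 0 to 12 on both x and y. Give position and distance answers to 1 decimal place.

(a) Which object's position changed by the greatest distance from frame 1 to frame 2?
the cyan square

(moved 4.3; next 3.6)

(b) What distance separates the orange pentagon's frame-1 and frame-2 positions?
3.6

The orange pentagon moved from (9.8, 2.9) to (10.3, 6.5), a distance of √(0.5² + 3.6²) ≈ 3.6.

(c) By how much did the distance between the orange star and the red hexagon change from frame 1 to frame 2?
-1.5

Distance in frame 1: 8.9. Distance in frame 2: 7.4.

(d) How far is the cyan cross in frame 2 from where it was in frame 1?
3.5

The cyan cross moved from (2.6, 5.0) to (5.7, 6.7), a distance of √(3.1² + 1.7²) ≈ 3.5.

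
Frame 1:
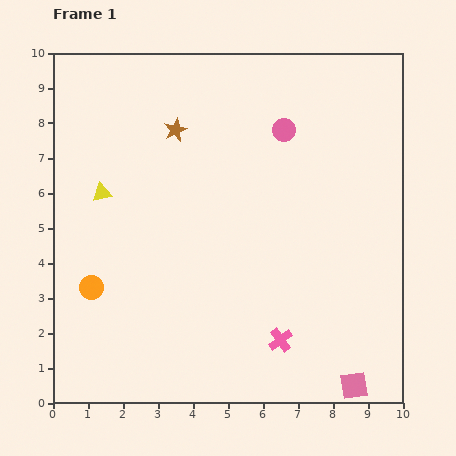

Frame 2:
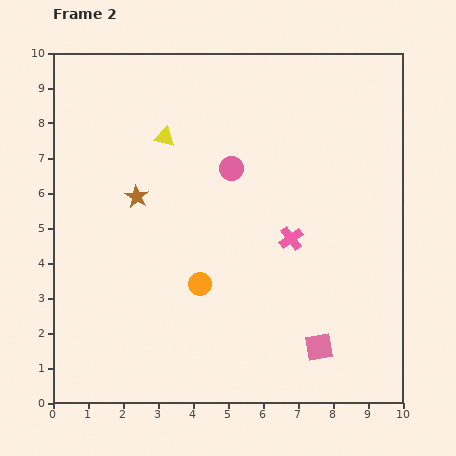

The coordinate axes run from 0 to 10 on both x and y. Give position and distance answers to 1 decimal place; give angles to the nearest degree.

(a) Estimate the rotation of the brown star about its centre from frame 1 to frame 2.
16° counter-clockwise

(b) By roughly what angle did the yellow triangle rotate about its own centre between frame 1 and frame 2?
25° clockwise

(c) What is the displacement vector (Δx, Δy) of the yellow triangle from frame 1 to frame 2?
(1.8, 1.6)

The yellow triangle was at (1.4, 6.0) in frame 1 and (3.2, 7.6) in frame 2.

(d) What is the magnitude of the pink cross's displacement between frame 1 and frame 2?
2.9

The pink cross moved from (6.5, 1.8) to (6.8, 4.7), a distance of √(0.3² + 2.9²) ≈ 2.9.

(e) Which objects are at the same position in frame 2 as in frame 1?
none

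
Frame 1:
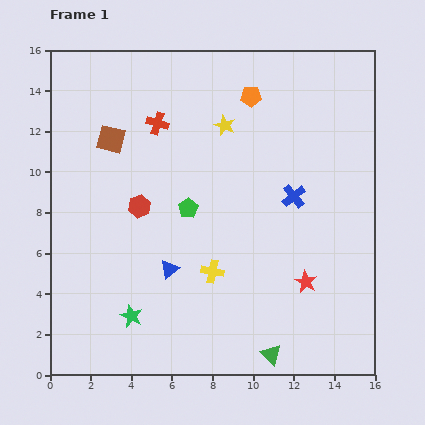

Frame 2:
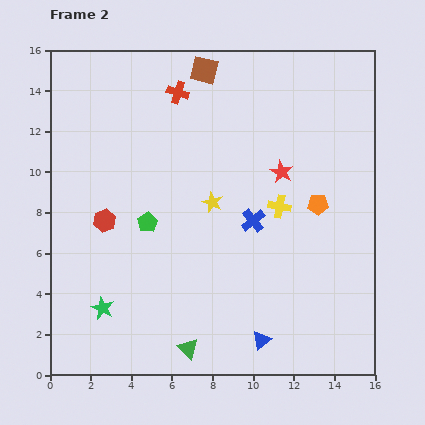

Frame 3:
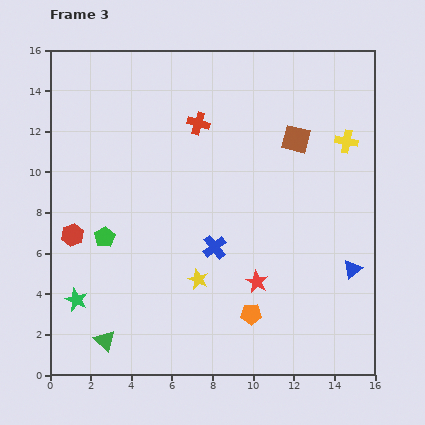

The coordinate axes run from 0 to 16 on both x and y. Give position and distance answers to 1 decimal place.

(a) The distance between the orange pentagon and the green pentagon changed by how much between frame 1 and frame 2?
+2.1

Distance in frame 1: 6.3. Distance in frame 2: 8.4.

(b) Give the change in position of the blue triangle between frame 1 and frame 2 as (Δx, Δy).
(4.5, -3.5)

The blue triangle was at (5.9, 5.2) in frame 1 and (10.4, 1.7) in frame 2.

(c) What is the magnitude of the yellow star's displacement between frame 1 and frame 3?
7.7

The yellow star moved from (8.6, 12.3) to (7.3, 4.7), a distance of √(1.3² + 7.6²) ≈ 7.7.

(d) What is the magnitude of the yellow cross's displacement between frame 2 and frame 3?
4.6

The yellow cross moved from (11.3, 8.3) to (14.6, 11.5), a distance of √(3.3² + 3.2²) ≈ 4.6.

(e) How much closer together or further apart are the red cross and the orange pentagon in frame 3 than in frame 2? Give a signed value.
+1.0

Distance in frame 2: 8.8. Distance in frame 3: 9.8.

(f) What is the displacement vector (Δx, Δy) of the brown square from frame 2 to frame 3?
(4.5, -3.4)

The brown square was at (7.6, 15.0) in frame 2 and (12.1, 11.6) in frame 3.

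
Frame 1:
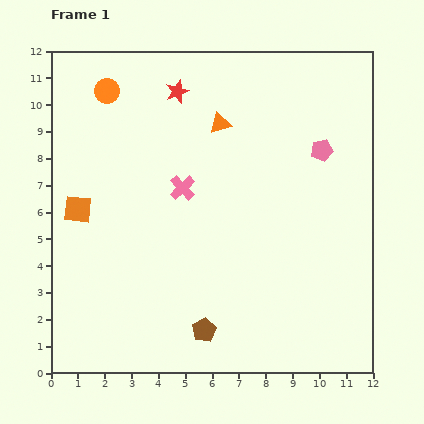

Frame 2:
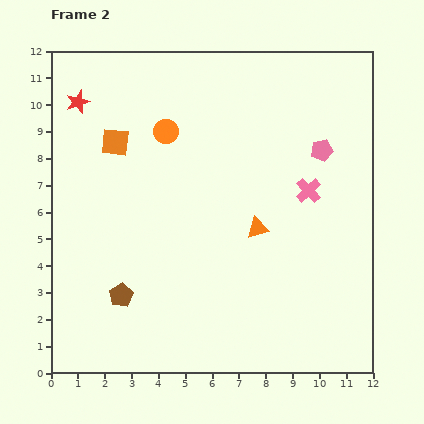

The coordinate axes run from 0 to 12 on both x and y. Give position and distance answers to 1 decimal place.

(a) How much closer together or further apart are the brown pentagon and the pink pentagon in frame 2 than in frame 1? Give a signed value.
+1.2

Distance in frame 1: 8.0. Distance in frame 2: 9.2.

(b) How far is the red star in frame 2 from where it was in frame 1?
3.7

The red star moved from (4.7, 10.5) to (1.0, 10.1), a distance of √(3.7² + 0.4²) ≈ 3.7.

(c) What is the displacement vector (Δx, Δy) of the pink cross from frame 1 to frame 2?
(4.7, -0.1)

The pink cross was at (4.9, 6.9) in frame 1 and (9.6, 6.8) in frame 2.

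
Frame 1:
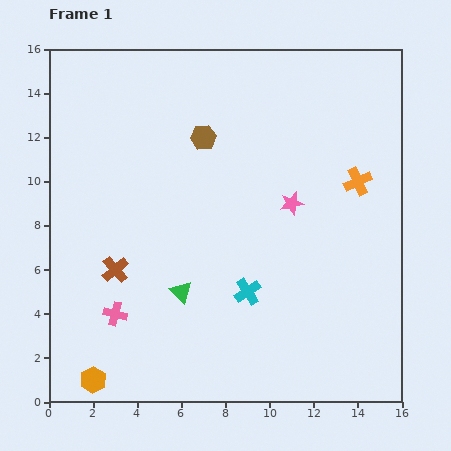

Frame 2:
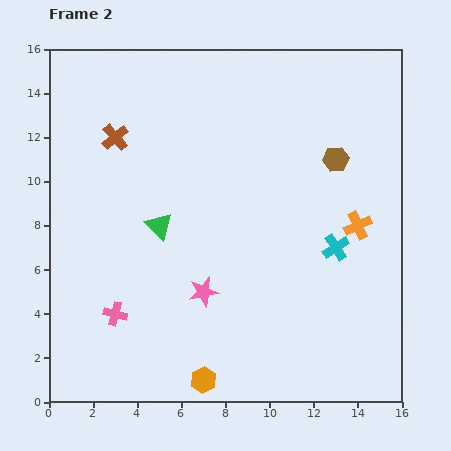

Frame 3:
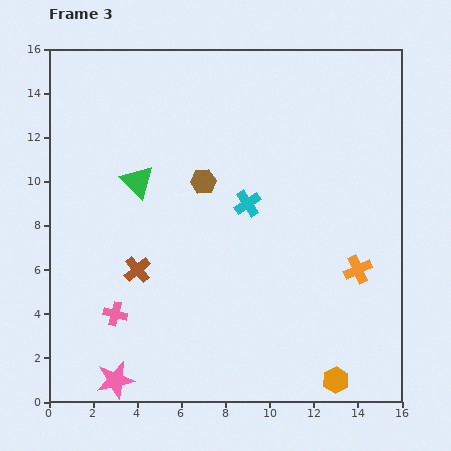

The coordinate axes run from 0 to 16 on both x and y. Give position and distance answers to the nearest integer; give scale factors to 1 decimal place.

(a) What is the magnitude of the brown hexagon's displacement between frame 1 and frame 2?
6

The brown hexagon moved from (7, 12) to (13, 11), a distance of √(6² + 1²) ≈ 6.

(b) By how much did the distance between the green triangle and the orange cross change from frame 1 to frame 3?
+2

Distance in frame 1: 9. Distance in frame 3: 11.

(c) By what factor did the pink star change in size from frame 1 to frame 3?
1.6×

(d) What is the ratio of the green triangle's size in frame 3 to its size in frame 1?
1.5×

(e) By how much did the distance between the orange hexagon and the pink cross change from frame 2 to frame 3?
+5

Distance in frame 2: 5. Distance in frame 3: 10.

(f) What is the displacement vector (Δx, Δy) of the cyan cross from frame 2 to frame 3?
(-4, 2)

The cyan cross was at (13, 7) in frame 2 and (9, 9) in frame 3.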